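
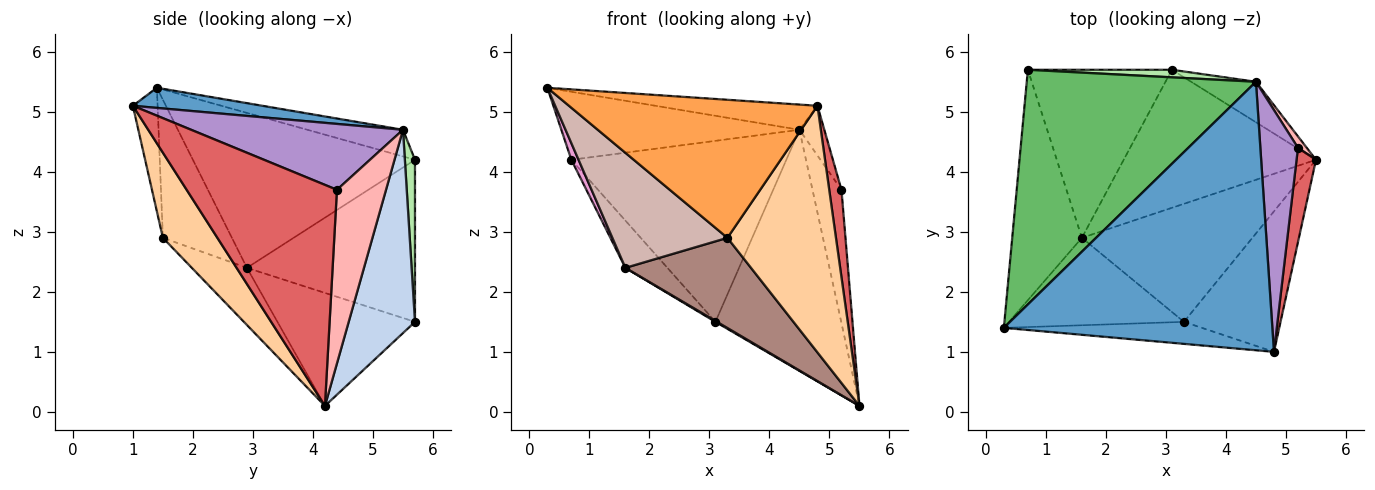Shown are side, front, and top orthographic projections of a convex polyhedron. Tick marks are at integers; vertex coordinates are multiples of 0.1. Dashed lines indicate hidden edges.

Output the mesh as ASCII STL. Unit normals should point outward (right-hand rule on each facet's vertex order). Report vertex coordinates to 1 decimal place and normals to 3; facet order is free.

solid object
 facet normal 0.074 0.093 0.993
  outer loop
   vertex 4.5 5.5 4.7
   vertex 0.3 1.4 5.4
   vertex 4.8 1.0 5.1
  endloop
 endfacet
 facet normal 0.461 0.875 -0.147
  outer loop
   vertex 4.5 5.5 4.7
   vertex 5.5 4.2 0.1
   vertex 3.1 5.7 1.5
  endloop
 endfacet
 facet normal -0.098 -0.983 -0.157
  outer loop
   vertex 3.3 1.5 2.9
   vertex 4.8 1.0 5.1
   vertex 0.3 1.4 5.4
  endloop
 endfacet
 facet normal 0.400 -0.796 -0.454
  outer loop
   vertex 3.3 1.5 2.9
   vertex 5.5 4.2 0.1
   vertex 4.8 1.0 5.1
  endloop
 endfacet
 facet normal -0.111 0.277 0.955
  outer loop
   vertex 0.7 5.7 4.2
   vertex 0.3 1.4 5.4
   vertex 4.5 5.5 4.7
  endloop
 endfacet
 facet normal 0.047 0.998 0.042
  outer loop
   vertex 0.7 5.7 4.2
   vertex 4.5 5.5 4.7
   vertex 3.1 5.7 1.5
  endloop
 endfacet
 facet normal 0.993 -0.081 0.087
  outer loop
   vertex 5.2 4.4 3.7
   vertex 4.8 1.0 5.1
   vertex 5.5 4.2 0.1
  endloop
 endfacet
 facet normal 0.860 0.508 0.043
  outer loop
   vertex 5.2 4.4 3.7
   vertex 5.5 4.2 0.1
   vertex 4.5 5.5 4.7
  endloop
 endfacet
 facet normal 0.864 0.101 0.493
  outer loop
   vertex 5.2 4.4 3.7
   vertex 4.5 5.5 4.7
   vertex 4.8 1.0 5.1
  endloop
 endfacet
 facet normal -0.507 -0.006 -0.862
  outer loop
   vertex 1.6 2.9 2.4
   vertex 3.1 5.7 1.5
   vertex 5.5 4.2 0.1
  endloop
 endfacet
 facet normal -0.257 -0.587 -0.768
  outer loop
   vertex 1.6 2.9 2.4
   vertex 5.5 4.2 0.1
   vertex 3.3 1.5 2.9
  endloop
 endfacet
 facet normal -0.431 -0.718 -0.546
  outer loop
   vertex 1.6 2.9 2.4
   vertex 3.3 1.5 2.9
   vertex 0.3 1.4 5.4
  endloop
 endfacet
 facet normal -0.912 -0.030 -0.410
  outer loop
   vertex 1.6 2.9 2.4
   vertex 0.3 1.4 5.4
   vertex 0.7 5.7 4.2
  endloop
 endfacet
 facet normal -0.735 0.184 -0.653
  outer loop
   vertex 1.6 2.9 2.4
   vertex 0.7 5.7 4.2
   vertex 3.1 5.7 1.5
  endloop
 endfacet
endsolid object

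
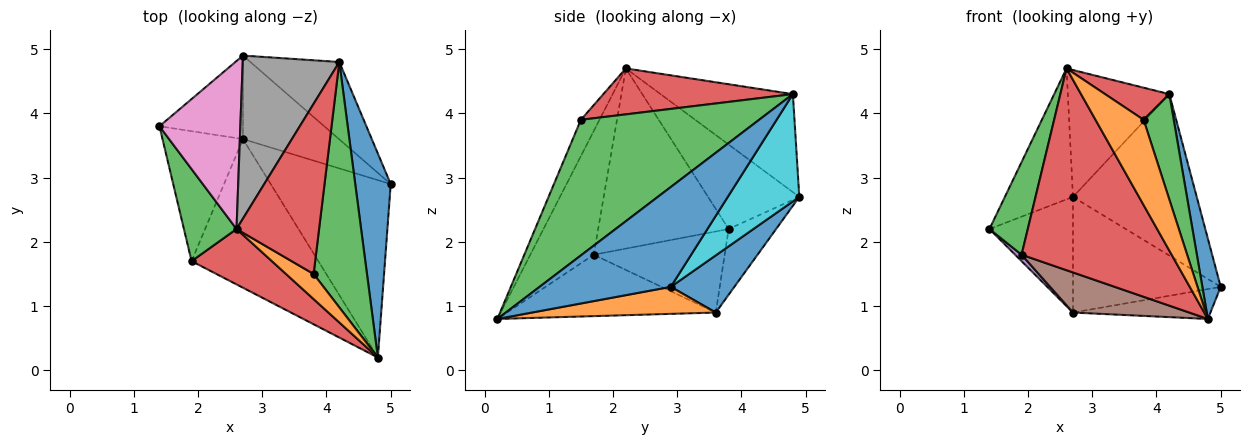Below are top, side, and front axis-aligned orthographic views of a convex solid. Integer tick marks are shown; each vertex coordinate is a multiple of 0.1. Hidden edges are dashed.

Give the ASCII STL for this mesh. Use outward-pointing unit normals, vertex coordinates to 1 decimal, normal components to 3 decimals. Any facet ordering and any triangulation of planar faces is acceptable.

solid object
 facet normal 0.934 -0.131 0.332
  outer loop
   vertex 4.2 4.8 4.3
   vertex 4.8 0.2 0.8
   vertex 5.0 2.9 1.3
  endloop
 endfacet
 facet normal 0.217 0.162 -0.963
  outer loop
   vertex 2.7 3.6 0.9
   vertex 5.0 2.9 1.3
   vertex 4.8 0.2 0.8
  endloop
 endfacet
 facet normal -0.924 -0.271 0.270
  outer loop
   vertex 1.9 1.7 1.8
   vertex 2.6 2.2 4.7
   vertex 1.4 3.8 2.2
  endloop
 endfacet
 facet normal -0.377 -0.893 0.245
  outer loop
   vertex 1.9 1.7 1.8
   vertex 4.8 0.2 0.8
   vertex 2.6 2.2 4.7
  endloop
 endfacet
 facet normal -0.709 -0.035 -0.704
  outer loop
   vertex 1.9 1.7 1.8
   vertex 1.4 3.8 2.2
   vertex 2.7 3.6 0.9
  endloop
 endfacet
 facet normal -0.424 -0.236 -0.875
  outer loop
   vertex 1.9 1.7 1.8
   vertex 2.7 3.6 0.9
   vertex 4.8 0.2 0.8
  endloop
 endfacet
 facet normal -0.636 0.475 0.609
  outer loop
   vertex 2.7 4.9 2.7
   vertex 1.4 3.8 2.2
   vertex 2.6 2.2 4.7
  endloop
 endfacet
 facet normal -0.625 0.479 0.616
  outer loop
   vertex 2.7 4.9 2.7
   vertex 2.6 2.2 4.7
   vertex 4.2 4.8 4.3
  endloop
 endfacet
 facet normal -0.418 0.736 -0.532
  outer loop
   vertex 2.7 4.9 2.7
   vertex 2.7 3.6 0.9
   vertex 1.4 3.8 2.2
  endloop
 endfacet
 facet normal 0.462 0.800 -0.383
  outer loop
   vertex 2.7 4.9 2.7
   vertex 4.2 4.8 4.3
   vertex 5.0 2.9 1.3
  endloop
 endfacet
 facet normal 0.329 0.766 -0.553
  outer loop
   vertex 2.7 4.9 2.7
   vertex 5.0 2.9 1.3
   vertex 2.7 3.6 0.9
  endloop
 endfacet
 facet normal -0.348 -0.899 0.265
  outer loop
   vertex 3.8 1.5 3.9
   vertex 2.6 2.2 4.7
   vertex 4.8 0.2 0.8
  endloop
 endfacet
 facet normal 0.919 -0.155 0.362
  outer loop
   vertex 3.8 1.5 3.9
   vertex 4.8 0.2 0.8
   vertex 4.2 4.8 4.3
  endloop
 endfacet
 facet normal 0.480 -0.163 0.862
  outer loop
   vertex 3.8 1.5 3.9
   vertex 4.2 4.8 4.3
   vertex 2.6 2.2 4.7
  endloop
 endfacet
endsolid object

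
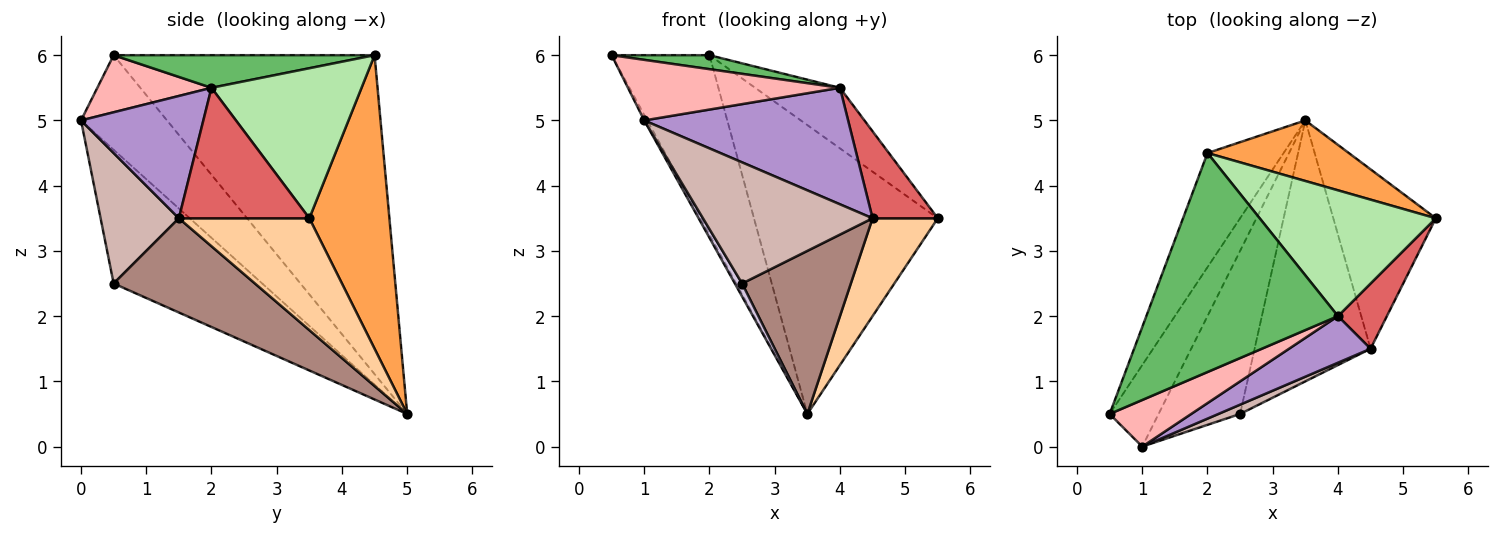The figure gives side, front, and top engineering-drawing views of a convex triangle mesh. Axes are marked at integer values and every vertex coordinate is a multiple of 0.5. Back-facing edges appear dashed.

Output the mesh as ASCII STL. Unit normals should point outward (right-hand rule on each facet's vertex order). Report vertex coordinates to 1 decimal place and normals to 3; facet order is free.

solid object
 facet normal -0.888 0.031 -0.459
  outer loop
   vertex 1.0 0.0 5.0
   vertex 0.5 0.5 6.0
   vertex 3.5 5.0 0.5
  endloop
 endfacet
 facet normal -0.914 0.343 -0.218
  outer loop
   vertex 2.0 4.5 6.0
   vertex 3.5 5.0 0.5
   vertex 0.5 0.5 6.0
  endloop
 endfacet
 facet normal 0.392 0.900 0.189
  outer loop
   vertex 2.0 4.5 6.0
   vertex 5.5 3.5 3.5
   vertex 3.5 5.0 0.5
  endloop
 endfacet
 facet normal 0.692 -0.346 -0.634
  outer loop
   vertex 4.5 1.5 3.5
   vertex 3.5 5.0 0.5
   vertex 5.5 3.5 3.5
  endloop
 endfacet
 facet normal 0.167 -0.063 0.984
  outer loop
   vertex 4.0 2.0 5.5
   vertex 2.0 4.5 6.0
   vertex 0.5 0.5 6.0
  endloop
 endfacet
 facet normal 0.609 0.344 0.715
  outer loop
   vertex 4.0 2.0 5.5
   vertex 5.5 3.5 3.5
   vertex 2.0 4.5 6.0
  endloop
 endfacet
 facet normal 0.848 -0.424 0.318
  outer loop
   vertex 4.0 2.0 5.5
   vertex 4.5 1.5 3.5
   vertex 5.5 3.5 3.5
  endloop
 endfacet
 facet normal 0.393 -0.729 0.561
  outer loop
   vertex 4.0 2.0 5.5
   vertex 0.5 0.5 6.0
   vertex 1.0 0.0 5.0
  endloop
 endfacet
 facet normal 0.487 -0.811 0.324
  outer loop
   vertex 4.0 2.0 5.5
   vertex 1.0 0.0 5.0
   vertex 4.5 1.5 3.5
  endloop
 endfacet
 facet normal -0.853 -0.042 -0.520
  outer loop
   vertex 2.5 0.5 2.5
   vertex 1.0 0.0 5.0
   vertex 3.5 5.0 0.5
  endloop
 endfacet
 facet normal 0.567 -0.436 -0.698
  outer loop
   vertex 2.5 0.5 2.5
   vertex 3.5 5.0 0.5
   vertex 4.5 1.5 3.5
  endloop
 endfacet
 facet normal 0.418 -0.906 0.070
  outer loop
   vertex 2.5 0.5 2.5
   vertex 4.5 1.5 3.5
   vertex 1.0 0.0 5.0
  endloop
 endfacet
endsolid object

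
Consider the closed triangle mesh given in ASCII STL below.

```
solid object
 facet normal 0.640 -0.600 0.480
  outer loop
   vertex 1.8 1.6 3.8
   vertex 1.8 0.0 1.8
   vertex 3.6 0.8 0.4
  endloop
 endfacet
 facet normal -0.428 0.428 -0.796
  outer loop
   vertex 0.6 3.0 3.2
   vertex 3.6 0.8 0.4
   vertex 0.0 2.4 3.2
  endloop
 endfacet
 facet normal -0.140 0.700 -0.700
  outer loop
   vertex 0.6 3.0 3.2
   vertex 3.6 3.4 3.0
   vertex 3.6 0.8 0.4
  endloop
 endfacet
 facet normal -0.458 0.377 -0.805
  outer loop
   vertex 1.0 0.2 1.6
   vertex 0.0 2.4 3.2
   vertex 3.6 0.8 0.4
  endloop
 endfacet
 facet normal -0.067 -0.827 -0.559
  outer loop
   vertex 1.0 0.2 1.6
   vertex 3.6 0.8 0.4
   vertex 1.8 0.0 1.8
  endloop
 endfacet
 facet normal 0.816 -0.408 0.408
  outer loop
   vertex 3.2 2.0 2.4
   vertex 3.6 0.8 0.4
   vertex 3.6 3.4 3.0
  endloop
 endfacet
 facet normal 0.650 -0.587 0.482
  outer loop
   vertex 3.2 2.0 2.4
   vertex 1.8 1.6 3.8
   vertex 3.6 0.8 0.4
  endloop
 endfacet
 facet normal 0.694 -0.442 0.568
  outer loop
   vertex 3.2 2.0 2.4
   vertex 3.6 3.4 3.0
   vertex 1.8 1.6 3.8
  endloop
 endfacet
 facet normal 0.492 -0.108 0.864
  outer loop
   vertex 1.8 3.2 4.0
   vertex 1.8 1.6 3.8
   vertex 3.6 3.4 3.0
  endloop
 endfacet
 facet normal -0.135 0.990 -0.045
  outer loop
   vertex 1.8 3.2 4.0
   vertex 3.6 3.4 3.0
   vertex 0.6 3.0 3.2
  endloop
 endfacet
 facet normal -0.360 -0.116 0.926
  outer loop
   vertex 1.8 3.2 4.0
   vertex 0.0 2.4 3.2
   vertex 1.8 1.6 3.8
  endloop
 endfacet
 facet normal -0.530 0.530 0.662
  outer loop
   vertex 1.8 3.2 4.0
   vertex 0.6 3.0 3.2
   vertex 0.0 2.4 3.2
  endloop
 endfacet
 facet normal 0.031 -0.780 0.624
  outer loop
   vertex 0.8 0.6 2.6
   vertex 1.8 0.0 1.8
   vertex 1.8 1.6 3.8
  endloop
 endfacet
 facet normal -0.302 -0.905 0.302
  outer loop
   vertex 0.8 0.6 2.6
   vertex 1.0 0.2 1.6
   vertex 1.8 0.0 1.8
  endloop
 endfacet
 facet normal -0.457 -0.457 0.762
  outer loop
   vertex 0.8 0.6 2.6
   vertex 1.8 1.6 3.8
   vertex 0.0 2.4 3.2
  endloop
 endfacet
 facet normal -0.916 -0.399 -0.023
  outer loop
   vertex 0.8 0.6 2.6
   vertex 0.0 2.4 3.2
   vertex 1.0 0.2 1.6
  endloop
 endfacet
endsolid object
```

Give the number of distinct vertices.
10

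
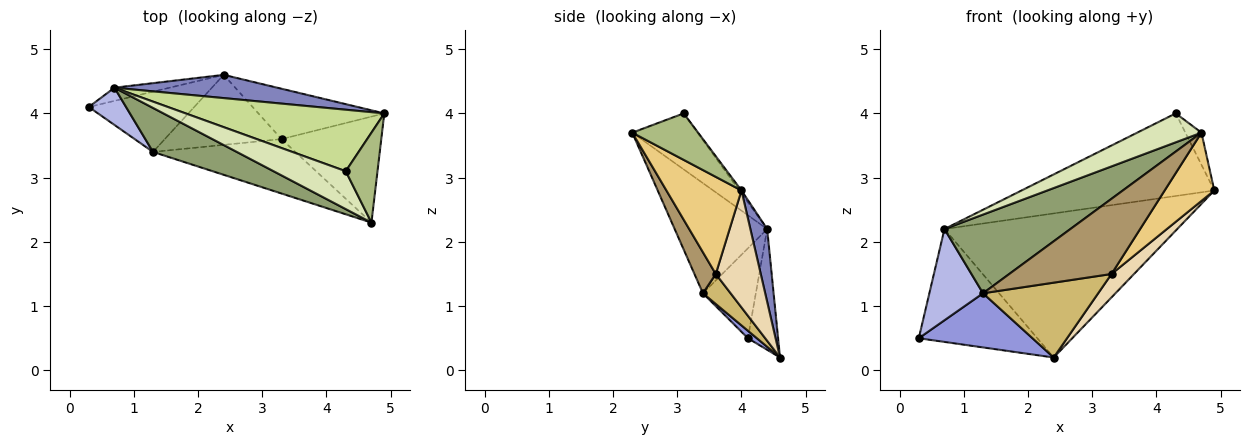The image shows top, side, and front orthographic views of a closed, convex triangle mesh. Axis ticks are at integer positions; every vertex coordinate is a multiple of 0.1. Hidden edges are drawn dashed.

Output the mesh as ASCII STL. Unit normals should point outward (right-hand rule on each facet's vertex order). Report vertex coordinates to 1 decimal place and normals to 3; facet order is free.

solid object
 facet normal -0.245 0.963 -0.112
  outer loop
   vertex 0.7 4.4 2.2
   vertex 2.4 4.6 0.2
   vertex 0.3 4.1 0.5
  endloop
 endfacet
 facet normal 0.071 0.985 0.159
  outer loop
   vertex 0.7 4.4 2.2
   vertex 4.9 4.0 2.8
   vertex 2.4 4.6 0.2
  endloop
 endfacet
 facet normal 0.053 -0.667 -0.743
  outer loop
   vertex 1.3 3.4 1.2
   vertex 0.3 4.1 0.5
   vertex 2.4 4.6 0.2
  endloop
 endfacet
 facet normal -0.674 -0.684 0.279
  outer loop
   vertex 1.3 3.4 1.2
   vertex 0.7 4.4 2.2
   vertex 0.3 4.1 0.5
  endloop
 endfacet
 facet normal -0.540 -0.735 0.411
  outer loop
   vertex 1.3 3.4 1.2
   vertex 4.7 2.3 3.7
   vertex 0.7 4.4 2.2
  endloop
 endfacet
 facet normal 0.810 0.197 0.553
  outer loop
   vertex 4.3 3.1 4.0
   vertex 4.7 2.3 3.7
   vertex 4.9 4.0 2.8
  endloop
 endfacet
 facet normal -0.009 0.802 0.597
  outer loop
   vertex 4.3 3.1 4.0
   vertex 4.9 4.0 2.8
   vertex 0.7 4.4 2.2
  endloop
 endfacet
 facet normal -0.525 -0.516 0.677
  outer loop
   vertex 4.3 3.1 4.0
   vertex 0.7 4.4 2.2
   vertex 4.7 2.3 3.7
  endloop
 endfacet
 facet normal 0.167 -0.799 -0.578
  outer loop
   vertex 3.3 3.6 1.5
   vertex 4.7 2.3 3.7
   vertex 1.3 3.4 1.2
  endloop
 endfacet
 facet normal 0.173 -0.719 -0.673
  outer loop
   vertex 3.3 3.6 1.5
   vertex 1.3 3.4 1.2
   vertex 2.4 4.6 0.2
  endloop
 endfacet
 facet normal 0.633 -0.419 -0.651
  outer loop
   vertex 3.3 3.6 1.5
   vertex 4.9 4.0 2.8
   vertex 4.7 2.3 3.7
  endloop
 endfacet
 facet normal 0.644 -0.322 -0.694
  outer loop
   vertex 3.3 3.6 1.5
   vertex 2.4 4.6 0.2
   vertex 4.9 4.0 2.8
  endloop
 endfacet
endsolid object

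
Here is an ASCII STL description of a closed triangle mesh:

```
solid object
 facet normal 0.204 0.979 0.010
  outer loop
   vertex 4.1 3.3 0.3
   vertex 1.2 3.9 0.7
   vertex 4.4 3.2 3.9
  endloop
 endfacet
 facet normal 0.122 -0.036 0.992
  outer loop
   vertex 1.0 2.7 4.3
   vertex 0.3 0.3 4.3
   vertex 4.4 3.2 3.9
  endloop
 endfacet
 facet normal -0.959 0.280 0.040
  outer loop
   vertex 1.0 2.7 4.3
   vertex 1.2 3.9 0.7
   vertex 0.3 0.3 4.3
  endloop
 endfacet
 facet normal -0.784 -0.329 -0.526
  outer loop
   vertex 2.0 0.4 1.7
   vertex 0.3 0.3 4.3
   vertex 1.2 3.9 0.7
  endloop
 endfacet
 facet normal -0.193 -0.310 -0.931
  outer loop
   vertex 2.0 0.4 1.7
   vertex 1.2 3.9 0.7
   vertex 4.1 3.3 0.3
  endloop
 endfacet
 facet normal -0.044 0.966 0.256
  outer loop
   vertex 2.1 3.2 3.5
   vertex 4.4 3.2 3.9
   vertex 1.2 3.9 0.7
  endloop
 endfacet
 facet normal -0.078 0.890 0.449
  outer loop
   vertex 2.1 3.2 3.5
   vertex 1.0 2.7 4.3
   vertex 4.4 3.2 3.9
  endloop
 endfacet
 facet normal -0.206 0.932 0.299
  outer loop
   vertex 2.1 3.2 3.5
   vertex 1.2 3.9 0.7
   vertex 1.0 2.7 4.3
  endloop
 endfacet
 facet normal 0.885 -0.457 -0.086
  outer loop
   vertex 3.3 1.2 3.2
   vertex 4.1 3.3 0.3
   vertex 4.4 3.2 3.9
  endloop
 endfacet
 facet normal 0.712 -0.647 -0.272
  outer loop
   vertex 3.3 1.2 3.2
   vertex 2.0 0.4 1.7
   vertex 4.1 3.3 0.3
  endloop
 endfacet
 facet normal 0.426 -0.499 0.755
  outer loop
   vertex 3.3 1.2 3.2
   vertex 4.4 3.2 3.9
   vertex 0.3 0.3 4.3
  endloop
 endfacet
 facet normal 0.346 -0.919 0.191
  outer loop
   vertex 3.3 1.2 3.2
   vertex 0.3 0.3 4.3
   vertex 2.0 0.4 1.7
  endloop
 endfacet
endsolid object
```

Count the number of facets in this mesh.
12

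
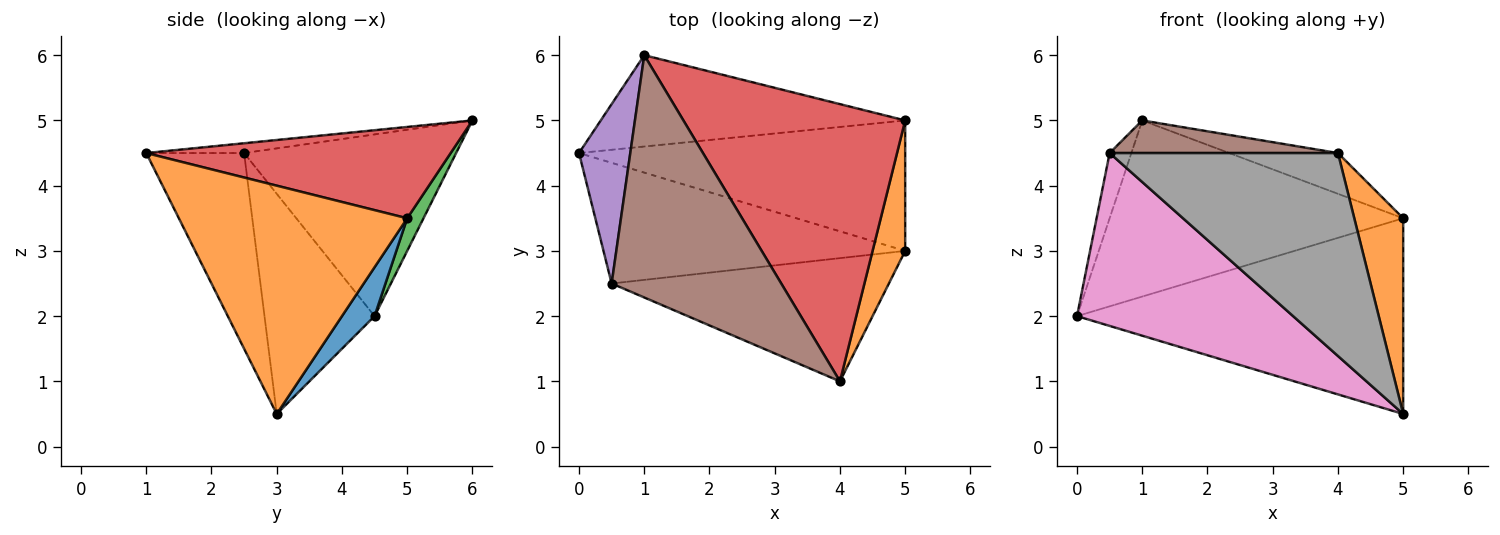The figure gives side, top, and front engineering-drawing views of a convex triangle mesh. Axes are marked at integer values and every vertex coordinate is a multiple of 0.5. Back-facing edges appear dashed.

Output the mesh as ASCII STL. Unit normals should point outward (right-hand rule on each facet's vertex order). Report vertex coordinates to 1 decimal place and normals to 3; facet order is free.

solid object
 facet normal 0.083 0.829 -0.553
  outer loop
   vertex 5.0 3.0 0.5
   vertex 0.0 4.5 2.0
   vertex 5.0 5.0 3.5
  endloop
 endfacet
 facet normal 0.968 -0.208 0.138
  outer loop
   vertex 5.0 3.0 0.5
   vertex 5.0 5.0 3.5
   vertex 4.0 1.0 4.5
  endloop
 endfacet
 facet normal 0.049 0.887 -0.460
  outer loop
   vertex 1.0 6.0 5.0
   vertex 5.0 5.0 3.5
   vertex 0.0 4.5 2.0
  endloop
 endfacet
 facet normal 0.377 0.135 0.916
  outer loop
   vertex 1.0 6.0 5.0
   vertex 4.0 1.0 4.5
   vertex 5.0 5.0 3.5
  endloop
 endfacet
 facet normal -0.958 0.098 0.270
  outer loop
   vertex 0.5 2.5 4.5
   vertex 1.0 6.0 5.0
   vertex 0.0 4.5 2.0
  endloop
 endfacet
 facet normal -0.057 -0.133 0.989
  outer loop
   vertex 0.5 2.5 4.5
   vertex 4.0 1.0 4.5
   vertex 1.0 6.0 5.0
  endloop
 endfacet
 facet normal -0.385 -0.757 -0.528
  outer loop
   vertex 0.5 2.5 4.5
   vertex 0.0 4.5 2.0
   vertex 5.0 3.0 0.5
  endloop
 endfacet
 facet normal -0.344 -0.803 -0.487
  outer loop
   vertex 0.5 2.5 4.5
   vertex 5.0 3.0 0.5
   vertex 4.0 1.0 4.5
  endloop
 endfacet
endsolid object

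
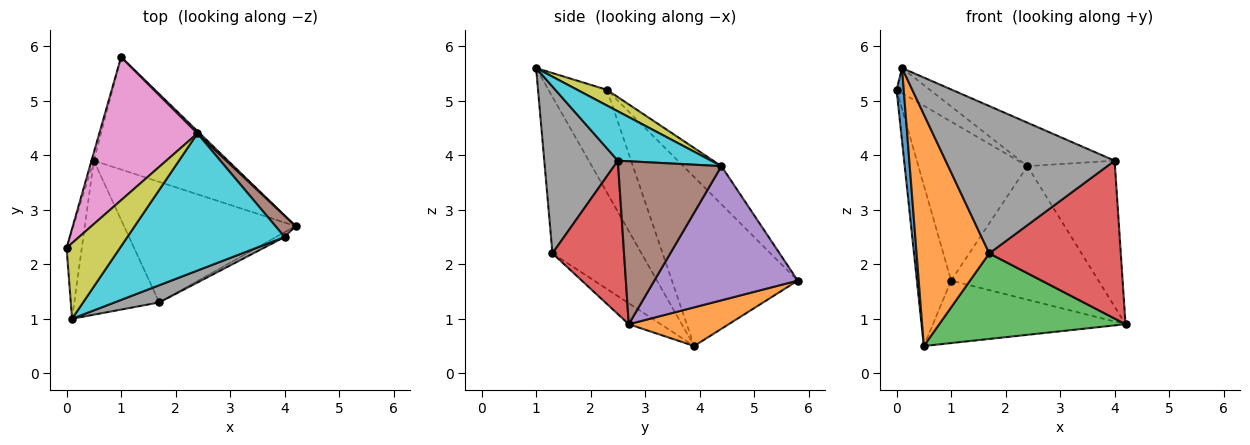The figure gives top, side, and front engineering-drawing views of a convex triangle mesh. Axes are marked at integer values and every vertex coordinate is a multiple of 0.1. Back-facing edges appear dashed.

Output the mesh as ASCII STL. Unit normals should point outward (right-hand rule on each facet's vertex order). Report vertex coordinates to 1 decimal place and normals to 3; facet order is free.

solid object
 facet normal -0.965 0.262 -0.013
  outer loop
   vertex 0.5 3.9 0.5
   vertex 0.0 2.3 5.2
   vertex 1.0 5.8 1.7
  endloop
 endfacet
 facet normal 0.244 0.471 -0.848
  outer loop
   vertex 0.5 3.9 0.5
   vertex 1.0 5.8 1.7
   vertex 4.2 2.7 0.9
  endloop
 endfacet
 facet normal -0.099 -0.576 -0.811
  outer loop
   vertex 1.7 1.3 2.2
   vertex 0.5 3.9 0.5
   vertex 4.2 2.7 0.9
  endloop
 endfacet
 facet normal 0.478 -0.878 -0.027
  outer loop
   vertex 1.7 1.3 2.2
   vertex 4.2 2.7 0.9
   vertex 4.0 2.5 3.9
  endloop
 endfacet
 facet normal 0.697 0.717 0.013
  outer loop
   vertex 2.4 4.4 3.8
   vertex 4.2 2.7 0.9
   vertex 1.0 5.8 1.7
  endloop
 endfacet
 facet normal 0.759 0.644 0.094
  outer loop
   vertex 2.4 4.4 3.8
   vertex 4.0 2.5 3.9
   vertex 4.2 2.7 0.9
  endloop
 endfacet
 facet normal -0.252 0.719 0.647
  outer loop
   vertex 2.4 4.4 3.8
   vertex 1.0 5.8 1.7
   vertex 0.0 2.3 5.2
  endloop
 endfacet
 facet normal 0.397 -0.912 0.106
  outer loop
   vertex 0.1 1.0 5.6
   vertex 1.7 1.3 2.2
   vertex 4.0 2.5 3.9
  endloop
 endfacet
 facet normal 0.269 0.302 0.915
  outer loop
   vertex 0.1 1.0 5.6
   vertex 2.4 4.4 3.8
   vertex 0.0 2.3 5.2
  endloop
 endfacet
 facet normal 0.287 0.290 0.913
  outer loop
   vertex 0.1 1.0 5.6
   vertex 4.0 2.5 3.9
   vertex 2.4 4.4 3.8
  endloop
 endfacet
 facet normal -0.982 -0.120 -0.145
  outer loop
   vertex 0.1 1.0 5.6
   vertex 0.0 2.3 5.2
   vertex 0.5 3.9 0.5
  endloop
 endfacet
 facet normal -0.714 -0.583 -0.388
  outer loop
   vertex 0.1 1.0 5.6
   vertex 0.5 3.9 0.5
   vertex 1.7 1.3 2.2
  endloop
 endfacet
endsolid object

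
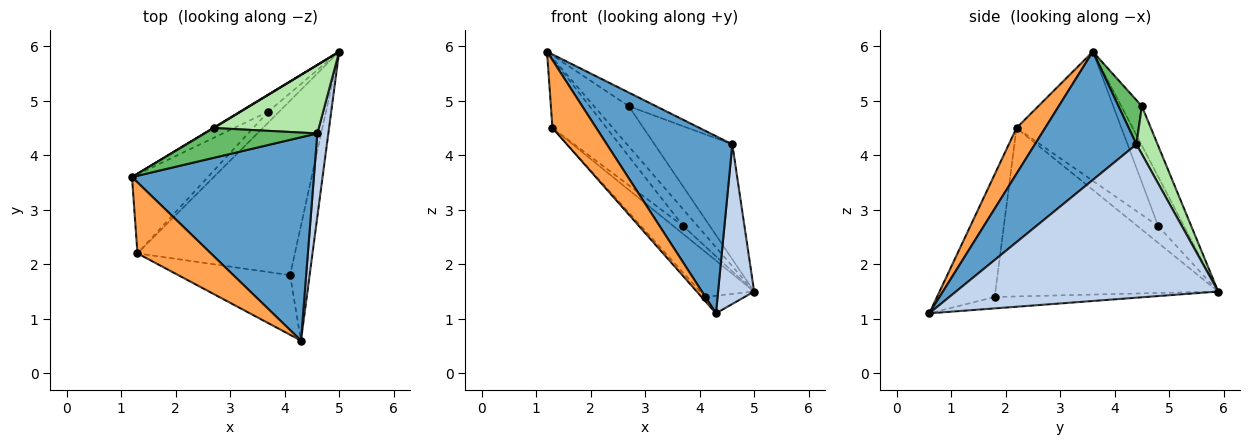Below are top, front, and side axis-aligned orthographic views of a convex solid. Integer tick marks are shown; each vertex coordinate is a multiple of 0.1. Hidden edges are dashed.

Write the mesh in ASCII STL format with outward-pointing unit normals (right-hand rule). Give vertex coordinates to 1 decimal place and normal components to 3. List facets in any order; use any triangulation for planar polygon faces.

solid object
 facet normal 0.469 -0.580 0.666
  outer loop
   vertex 4.6 4.4 4.2
   vertex 1.2 3.6 5.9
   vertex 4.3 0.6 1.1
  endloop
 endfacet
 facet normal 0.988 -0.136 0.071
  outer loop
   vertex 4.6 4.4 4.2
   vertex 4.3 0.6 1.1
   vertex 5.0 5.9 1.5
  endloop
 endfacet
 facet normal 0.411 -0.630 0.659
  outer loop
   vertex 1.3 2.2 4.5
   vertex 4.3 0.6 1.1
   vertex 1.2 3.6 5.9
  endloop
 endfacet
 facet normal -0.510 0.860 0.009
  outer loop
   vertex 2.7 4.5 4.9
   vertex 5.0 5.9 1.5
   vertex 1.2 3.6 5.9
  endloop
 endfacet
 facet normal 0.336 0.391 0.857
  outer loop
   vertex 2.7 4.5 4.9
   vertex 1.2 3.6 5.9
   vertex 4.6 4.4 4.2
  endloop
 endfacet
 facet normal 0.228 0.836 0.498
  outer loop
   vertex 2.7 4.5 4.9
   vertex 4.6 4.4 4.2
   vertex 5.0 5.9 1.5
  endloop
 endfacet
 facet normal -0.781 0.436 -0.447
  outer loop
   vertex 3.7 4.8 2.7
   vertex 1.2 3.6 5.9
   vertex 5.0 5.9 1.5
  endloop
 endfacet
 facet normal -0.788 0.407 -0.463
  outer loop
   vertex 3.7 4.8 2.7
   vertex 1.3 2.2 4.5
   vertex 1.2 3.6 5.9
  endloop
 endfacet
 facet normal -0.780 0.369 -0.506
  outer loop
   vertex 3.7 4.8 2.7
   vertex 5.0 5.9 1.5
   vertex 1.3 2.2 4.5
  endloop
 endfacet
 facet normal -0.500 0.131 -0.856
  outer loop
   vertex 4.1 1.8 1.4
   vertex 5.0 5.9 1.5
   vertex 4.3 0.6 1.1
  endloop
 endfacet
 facet normal -0.719 0.174 -0.672
  outer loop
   vertex 4.1 1.8 1.4
   vertex 1.3 2.2 4.5
   vertex 5.0 5.9 1.5
  endloop
 endfacet
 facet normal -0.738 0.045 -0.673
  outer loop
   vertex 4.1 1.8 1.4
   vertex 4.3 0.6 1.1
   vertex 1.3 2.2 4.5
  endloop
 endfacet
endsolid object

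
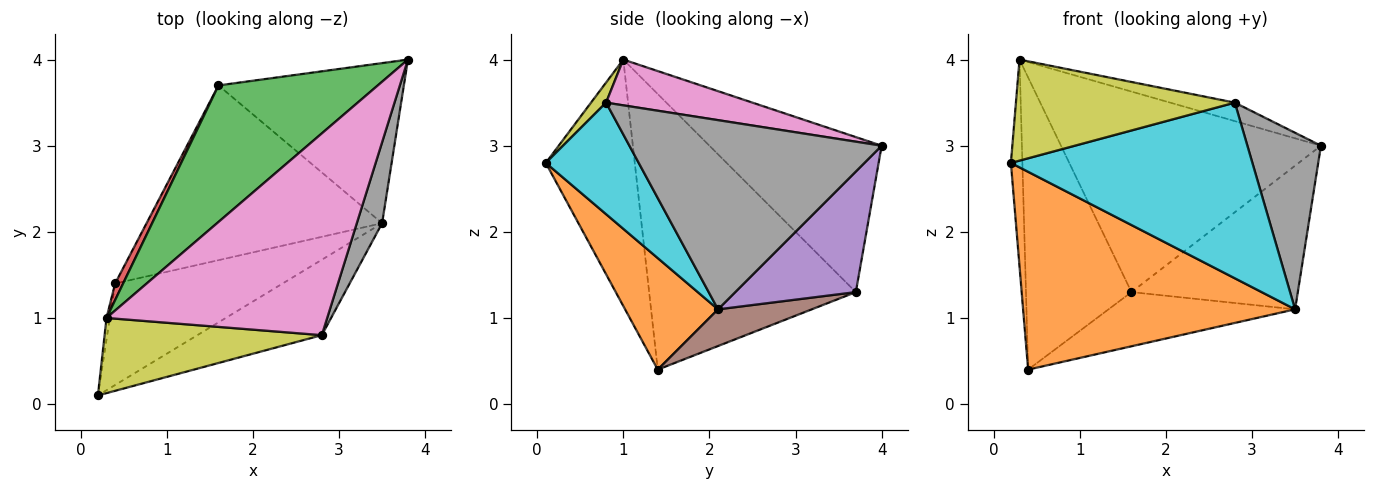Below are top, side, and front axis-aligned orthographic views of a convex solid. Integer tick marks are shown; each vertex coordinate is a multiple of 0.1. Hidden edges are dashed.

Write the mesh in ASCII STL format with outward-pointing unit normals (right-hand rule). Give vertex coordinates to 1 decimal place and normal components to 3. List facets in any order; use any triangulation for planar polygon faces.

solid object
 facet normal -0.992 0.128 -0.013
  outer loop
   vertex 0.3 1.0 4.0
   vertex 0.4 1.4 0.4
   vertex 0.2 0.1 2.8
  endloop
 endfacet
 facet normal 0.291 -0.851 -0.437
  outer loop
   vertex 3.5 2.1 1.1
   vertex 0.2 0.1 2.8
   vertex 0.4 1.4 0.4
  endloop
 endfacet
 facet normal -0.480 0.725 0.494
  outer loop
   vertex 1.6 3.7 1.3
   vertex 0.3 1.0 4.0
   vertex 3.8 4.0 3.0
  endloop
 endfacet
 facet normal -0.890 0.454 0.026
  outer loop
   vertex 1.6 3.7 1.3
   vertex 0.4 1.4 0.4
   vertex 0.3 1.0 4.0
  endloop
 endfacet
 facet normal 0.436 0.601 -0.670
  outer loop
   vertex 1.6 3.7 1.3
   vertex 3.8 4.0 3.0
   vertex 3.5 2.1 1.1
  endloop
 endfacet
 facet normal 0.147 0.293 -0.945
  outer loop
   vertex 1.6 3.7 1.3
   vertex 3.5 2.1 1.1
   vertex 0.4 1.4 0.4
  endloop
 endfacet
 facet normal 0.202 0.089 0.975
  outer loop
   vertex 2.8 0.8 3.5
   vertex 3.8 4.0 3.0
   vertex 0.3 1.0 4.0
  endloop
 endfacet
 facet normal 0.952 -0.278 0.127
  outer loop
   vertex 2.8 0.8 3.5
   vertex 3.5 2.1 1.1
   vertex 3.8 4.0 3.0
  endloop
 endfacet
 facet normal 0.055 -0.801 0.596
  outer loop
   vertex 2.8 0.8 3.5
   vertex 0.3 1.0 4.0
   vertex 0.2 0.1 2.8
  endloop
 endfacet
 facet normal 0.333 -0.866 -0.372
  outer loop
   vertex 2.8 0.8 3.5
   vertex 0.2 0.1 2.8
   vertex 3.5 2.1 1.1
  endloop
 endfacet
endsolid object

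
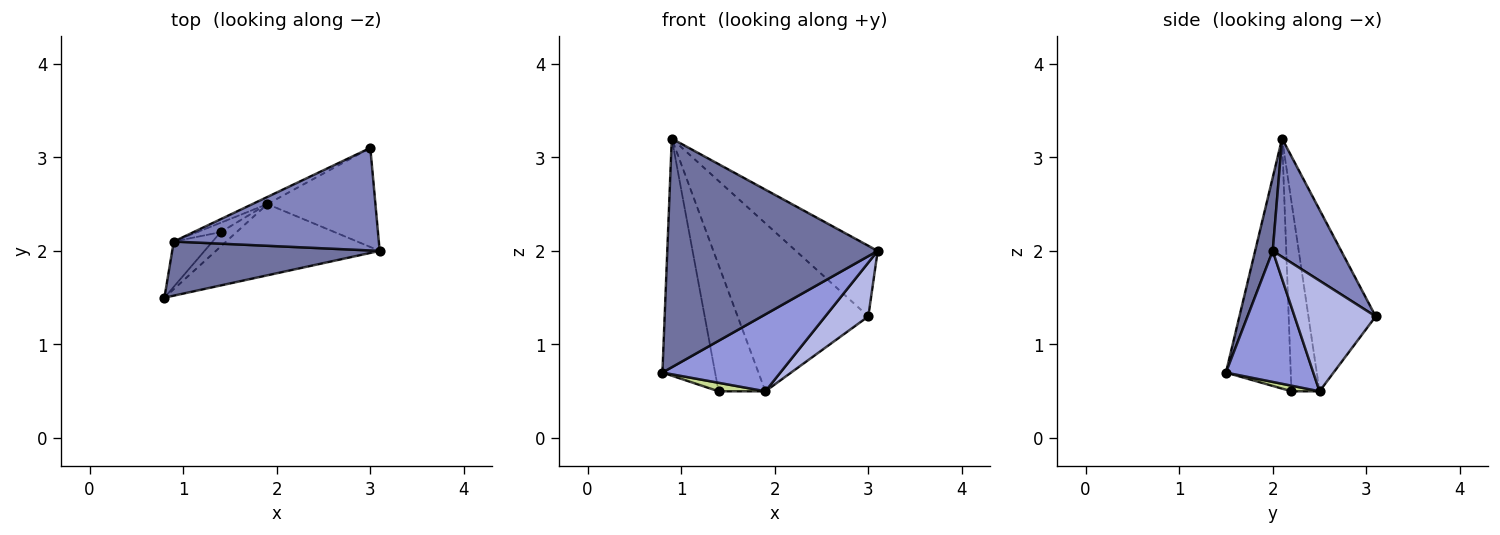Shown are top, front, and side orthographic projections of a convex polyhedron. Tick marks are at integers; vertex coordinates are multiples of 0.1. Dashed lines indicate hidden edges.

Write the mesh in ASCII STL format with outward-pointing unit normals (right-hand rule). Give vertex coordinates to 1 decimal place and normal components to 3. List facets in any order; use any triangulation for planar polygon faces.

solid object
 facet normal 0.081 -0.970 0.230
  outer loop
   vertex 0.9 2.1 3.2
   vertex 0.8 1.5 0.7
   vertex 3.1 2.0 2.0
  endloop
 endfacet
 facet normal 0.429 0.512 0.744
  outer loop
   vertex 0.9 2.1 3.2
   vertex 3.1 2.0 2.0
   vertex 3.0 3.1 1.3
  endloop
 endfacet
 facet normal 0.478 -0.645 -0.597
  outer loop
   vertex 1.9 2.5 0.5
   vertex 3.1 2.0 2.0
   vertex 0.8 1.5 0.7
  endloop
 endfacet
 facet normal 0.669 -0.355 -0.653
  outer loop
   vertex 1.9 2.5 0.5
   vertex 3.0 3.1 1.3
   vertex 3.1 2.0 2.0
  endloop
 endfacet
 facet normal -0.457 0.889 -0.038
  outer loop
   vertex 1.9 2.5 0.5
   vertex 0.9 2.1 3.2
   vertex 3.0 3.1 1.3
  endloop
 endfacet
 facet normal -0.770 0.626 -0.119
  outer loop
   vertex 1.4 2.2 0.5
   vertex 0.8 1.5 0.7
   vertex 0.9 2.1 3.2
  endloop
 endfacet
 facet normal 0.291 -0.485 -0.825
  outer loop
   vertex 1.4 2.2 0.5
   vertex 1.9 2.5 0.5
   vertex 0.8 1.5 0.7
  endloop
 endfacet
 facet normal -0.513 0.856 -0.063
  outer loop
   vertex 1.4 2.2 0.5
   vertex 0.9 2.1 3.2
   vertex 1.9 2.5 0.5
  endloop
 endfacet
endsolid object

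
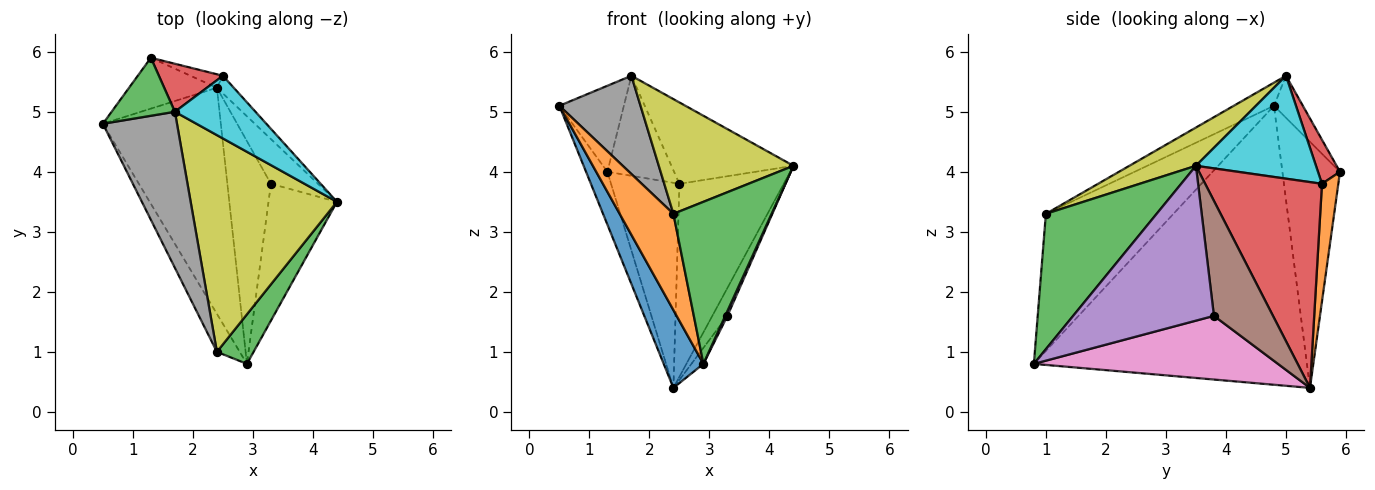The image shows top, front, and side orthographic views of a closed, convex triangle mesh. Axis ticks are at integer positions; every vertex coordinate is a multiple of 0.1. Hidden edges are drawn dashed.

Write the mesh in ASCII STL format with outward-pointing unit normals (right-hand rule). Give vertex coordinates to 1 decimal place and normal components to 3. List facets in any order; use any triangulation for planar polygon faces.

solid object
 facet normal -0.913 -0.133 -0.386
  outer loop
   vertex 2.4 5.4 0.4
   vertex 2.9 0.8 0.8
   vertex 0.5 4.8 5.1
  endloop
 endfacet
 facet normal -0.911 -0.384 -0.151
  outer loop
   vertex 2.4 1.0 3.3
   vertex 0.5 4.8 5.1
   vertex 2.9 0.8 0.8
  endloop
 endfacet
 facet normal 0.733 -0.650 0.199
  outer loop
   vertex 2.4 1.0 3.3
   vertex 2.9 0.8 0.8
   vertex 4.4 3.5 4.1
  endloop
 endfacet
 facet normal 0.744 0.665 -0.061
  outer loop
   vertex 2.5 5.6 3.8
   vertex 4.4 3.5 4.1
   vertex 2.4 5.4 0.4
  endloop
 endfacet
 facet normal 0.915 -0.014 -0.404
  outer loop
   vertex 3.3 3.8 1.6
   vertex 4.4 3.5 4.1
   vertex 2.9 0.8 0.8
  endloop
 endfacet
 facet normal 0.901 0.230 -0.369
  outer loop
   vertex 3.3 3.8 1.6
   vertex 2.4 5.4 0.4
   vertex 4.4 3.5 4.1
  endloop
 endfacet
 facet normal 0.825 0.041 -0.564
  outer loop
   vertex 3.3 3.8 1.6
   vertex 2.9 0.8 0.8
   vertex 2.4 5.4 0.4
  endloop
 endfacet
 facet normal -0.255 -0.515 0.818
  outer loop
   vertex 1.7 5.0 5.6
   vertex 0.5 4.8 5.1
   vertex 2.4 1.0 3.3
  endloop
 endfacet
 facet normal 0.225 -0.456 0.861
  outer loop
   vertex 1.7 5.0 5.6
   vertex 2.4 1.0 3.3
   vertex 4.4 3.5 4.1
  endloop
 endfacet
 facet normal 0.615 0.625 0.481
  outer loop
   vertex 1.7 5.0 5.6
   vertex 4.4 3.5 4.1
   vertex 2.5 5.6 3.8
  endloop
 endfacet
 facet normal -0.889 0.329 -0.317
  outer loop
   vertex 1.3 5.9 4.0
   vertex 2.4 5.4 0.4
   vertex 0.5 4.8 5.1
  endloop
 endfacet
 facet normal 0.232 0.971 -0.064
  outer loop
   vertex 1.3 5.9 4.0
   vertex 2.5 5.6 3.8
   vertex 2.4 5.4 0.4
  endloop
 endfacet
 facet normal -0.348 0.777 0.524
  outer loop
   vertex 1.3 5.9 4.0
   vertex 0.5 4.8 5.1
   vertex 1.7 5.0 5.6
  endloop
 endfacet
 facet normal 0.285 0.864 0.415
  outer loop
   vertex 1.3 5.9 4.0
   vertex 1.7 5.0 5.6
   vertex 2.5 5.6 3.8
  endloop
 endfacet
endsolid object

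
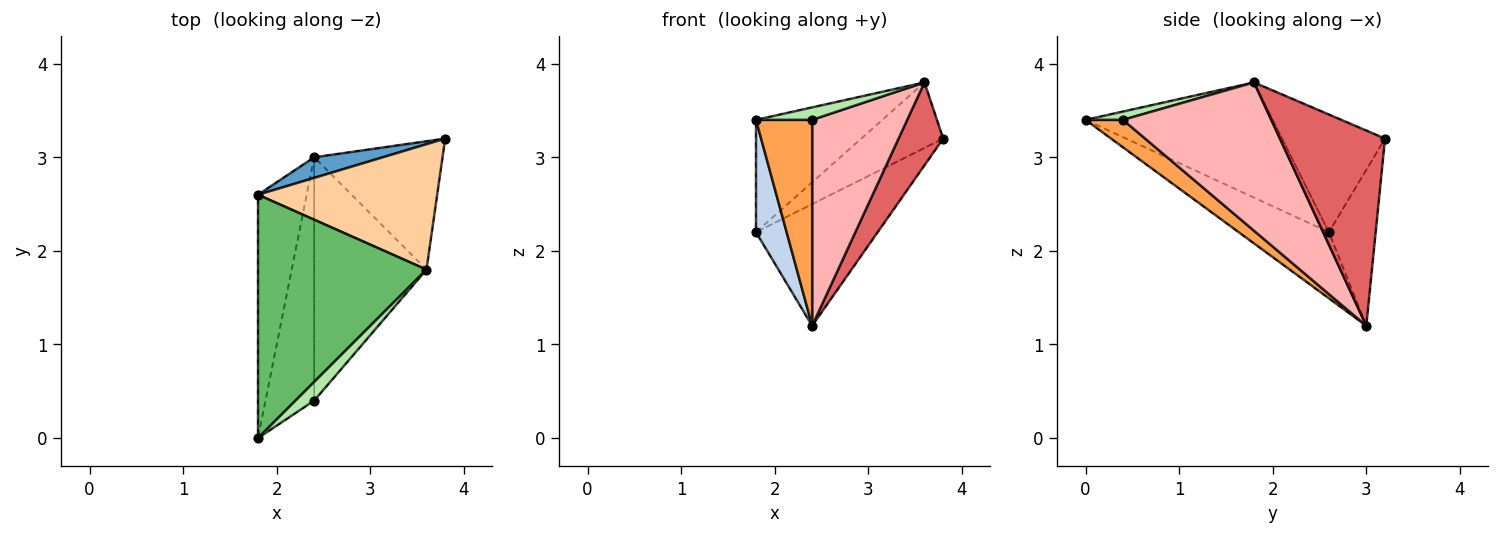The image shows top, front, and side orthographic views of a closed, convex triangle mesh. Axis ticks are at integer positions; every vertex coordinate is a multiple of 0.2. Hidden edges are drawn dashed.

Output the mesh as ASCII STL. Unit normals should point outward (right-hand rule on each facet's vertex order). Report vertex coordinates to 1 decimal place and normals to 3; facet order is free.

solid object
 facet normal -0.355 0.922 0.156
  outer loop
   vertex 2.4 3.0 1.2
   vertex 1.8 2.6 2.2
   vertex 3.8 3.2 3.2
  endloop
 endfacet
 facet normal -0.777 -0.264 -0.572
  outer loop
   vertex 2.4 3.0 1.2
   vertex 1.8 0.0 3.4
   vertex 1.8 2.6 2.2
  endloop
 endfacet
 facet normal 0.396 -0.593 -0.701
  outer loop
   vertex 2.4 0.4 3.4
   vertex 1.8 0.0 3.4
   vertex 2.4 3.0 1.2
  endloop
 endfacet
 facet normal -0.503 0.400 0.766
  outer loop
   vertex 3.6 1.8 3.8
   vertex 3.8 3.2 3.2
   vertex 1.8 2.6 2.2
  endloop
 endfacet
 facet normal -0.527 0.356 0.771
  outer loop
   vertex 3.6 1.8 3.8
   vertex 1.8 2.6 2.2
   vertex 1.8 0.0 3.4
  endloop
 endfacet
 facet normal 0.347 -0.520 0.780
  outer loop
   vertex 3.6 1.8 3.8
   vertex 1.8 0.0 3.4
   vertex 2.4 0.4 3.4
  endloop
 endfacet
 facet normal 0.787 -0.334 -0.518
  outer loop
   vertex 3.6 1.8 3.8
   vertex 2.4 3.0 1.2
   vertex 3.8 3.2 3.2
  endloop
 endfacet
 facet normal 0.710 -0.455 -0.538
  outer loop
   vertex 3.6 1.8 3.8
   vertex 2.4 0.4 3.4
   vertex 2.4 3.0 1.2
  endloop
 endfacet
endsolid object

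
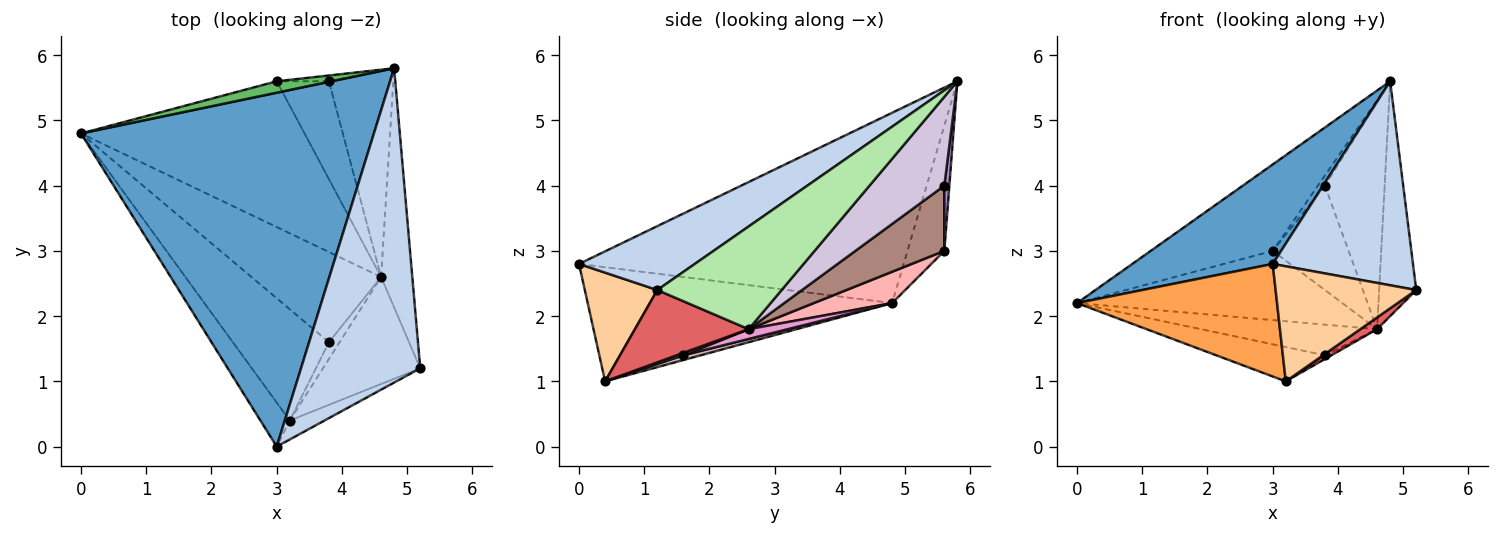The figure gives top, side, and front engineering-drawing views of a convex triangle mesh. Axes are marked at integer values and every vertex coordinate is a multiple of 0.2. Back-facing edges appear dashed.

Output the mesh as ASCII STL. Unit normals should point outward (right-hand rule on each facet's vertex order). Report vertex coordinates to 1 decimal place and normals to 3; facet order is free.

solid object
 facet normal -0.530 -0.229 0.816
  outer loop
   vertex 3.0 0.0 2.8
   vertex 4.8 5.8 5.6
   vertex 0.0 4.8 2.2
  endloop
 endfacet
 facet normal 0.410 -0.497 0.765
  outer loop
   vertex 3.0 0.0 2.8
   vertex 5.2 1.2 2.4
   vertex 4.8 5.8 5.6
  endloop
 endfacet
 facet normal -0.817 -0.537 -0.210
  outer loop
   vertex 3.2 0.4 1.0
   vertex 3.0 0.0 2.8
   vertex 0.0 4.8 2.2
  endloop
 endfacet
 facet normal 0.453 -0.879 -0.145
  outer loop
   vertex 3.2 0.4 1.0
   vertex 5.2 1.2 2.4
   vertex 3.0 0.0 2.8
  endloop
 endfacet
 facet normal -0.287 0.950 0.125
  outer loop
   vertex 3.0 5.6 3.0
   vertex 0.0 4.8 2.2
   vertex 4.8 5.8 5.6
  endloop
 endfacet
 facet normal 0.920 0.274 -0.280
  outer loop
   vertex 4.6 2.6 1.8
   vertex 4.8 5.8 5.6
   vertex 5.2 1.2 2.4
  endloop
 endfacet
 facet normal 0.595 -0.088 -0.799
  outer loop
   vertex 4.6 2.6 1.8
   vertex 5.2 1.2 2.4
   vertex 3.2 0.4 1.0
  endloop
 endfacet
 facet normal 0.126 0.425 -0.896
  outer loop
   vertex 4.6 2.6 1.8
   vertex 0.0 4.8 2.2
   vertex 3.0 5.6 3.0
  endloop
 endfacet
 facet normal 0.527 0.738 -0.422
  outer loop
   vertex 3.8 5.6 4.0
   vertex 3.0 5.6 3.0
   vertex 4.8 5.8 5.6
  endloop
 endfacet
 facet normal 0.680 0.543 -0.493
  outer loop
   vertex 3.8 5.6 4.0
   vertex 4.8 5.8 5.6
   vertex 4.6 2.6 1.8
  endloop
 endfacet
 facet normal 0.650 0.555 -0.520
  outer loop
   vertex 3.8 5.6 4.0
   vertex 4.6 2.6 1.8
   vertex 3.0 5.6 3.0
  endloop
 endfacet
 facet normal 0.047 0.295 -0.954
  outer loop
   vertex 3.8 1.6 1.4
   vertex 3.2 0.4 1.0
   vertex 0.0 4.8 2.2
  endloop
 endfacet
 facet normal 0.071 0.321 -0.944
  outer loop
   vertex 3.8 1.6 1.4
   vertex 0.0 4.8 2.2
   vertex 4.6 2.6 1.8
  endloop
 endfacet
 facet normal 0.212 0.212 -0.954
  outer loop
   vertex 3.8 1.6 1.4
   vertex 4.6 2.6 1.8
   vertex 3.2 0.4 1.0
  endloop
 endfacet
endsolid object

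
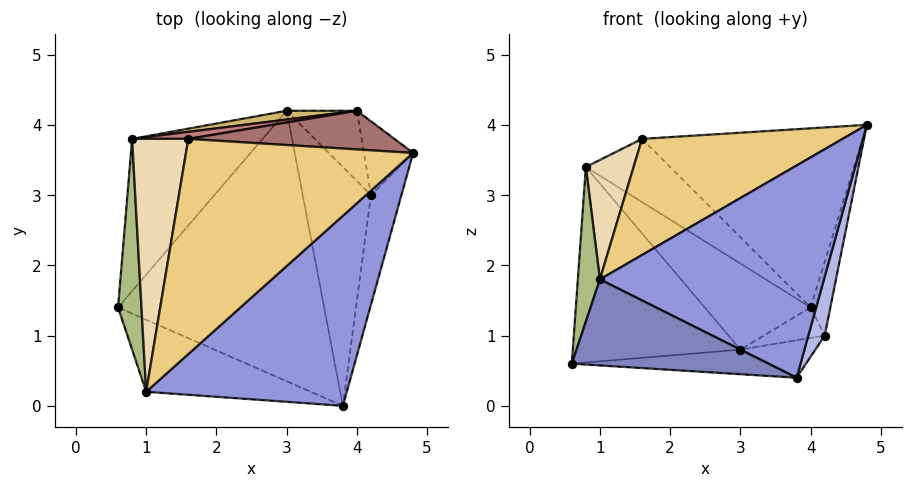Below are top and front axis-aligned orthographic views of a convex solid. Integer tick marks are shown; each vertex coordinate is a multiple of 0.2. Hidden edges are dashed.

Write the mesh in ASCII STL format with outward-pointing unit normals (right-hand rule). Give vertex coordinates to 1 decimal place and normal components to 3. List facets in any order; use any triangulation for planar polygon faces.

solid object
 facet normal -0.023 0.091 -0.996
  outer loop
   vertex 3.0 4.2 0.8
   vertex 3.8 0.0 0.4
   vertex 0.6 1.4 0.6
  endloop
 endfacet
 facet normal -0.352 -0.718 -0.601
  outer loop
   vertex 1.0 0.2 1.8
   vertex 0.6 1.4 0.6
   vertex 3.8 0.0 0.4
  endloop
 endfacet
 facet normal 0.270 -0.717 0.642
  outer loop
   vertex 1.0 0.2 1.8
   vertex 3.8 0.0 0.4
   vertex 4.8 3.6 4.0
  endloop
 endfacet
 facet normal 0.980 -0.095 -0.177
  outer loop
   vertex 4.2 3.0 1.0
   vertex 4.8 3.6 4.0
   vertex 3.8 0.0 0.4
  endloop
 endfacet
 facet normal 0.304 0.148 -0.941
  outer loop
   vertex 4.2 3.0 1.0
   vertex 3.8 0.0 0.4
   vertex 3.0 4.2 0.8
  endloop
 endfacet
 facet normal -0.973 -0.137 0.187
  outer loop
   vertex 0.8 3.8 3.4
   vertex 0.6 1.4 0.6
   vertex 1.0 0.2 1.8
  endloop
 endfacet
 facet normal -0.656 0.595 -0.464
  outer loop
   vertex 0.8 3.8 3.4
   vertex 3.0 4.2 0.8
   vertex 0.6 1.4 0.6
  endloop
 endfacet
 facet normal 0.943 0.236 -0.236
  outer loop
   vertex 4.0 4.2 1.4
   vertex 4.8 3.6 4.0
   vertex 4.2 3.0 1.0
  endloop
 endfacet
 facet normal 0.482 0.348 -0.804
  outer loop
   vertex 4.0 4.2 1.4
   vertex 4.2 3.0 1.0
   vertex 3.0 4.2 0.8
  endloop
 endfacet
 facet normal -0.061 0.993 0.101
  outer loop
   vertex 4.0 4.2 1.4
   vertex 3.0 4.2 0.8
   vertex 0.8 3.8 3.4
  endloop
 endfacet
 facet normal -0.084 -0.473 0.877
  outer loop
   vertex 1.6 3.8 3.8
   vertex 1.0 0.2 1.8
   vertex 4.8 3.6 4.0
  endloop
 endfacet
 facet normal -0.412 -0.389 0.824
  outer loop
   vertex 1.6 3.8 3.8
   vertex 0.8 3.8 3.4
   vertex 1.0 0.2 1.8
  endloop
 endfacet
 facet normal 0.048 0.976 0.211
  outer loop
   vertex 1.6 3.8 3.8
   vertex 4.8 3.6 4.0
   vertex 4.0 4.2 1.4
  endloop
 endfacet
 facet normal -0.055 0.992 0.110
  outer loop
   vertex 1.6 3.8 3.8
   vertex 4.0 4.2 1.4
   vertex 0.8 3.8 3.4
  endloop
 endfacet
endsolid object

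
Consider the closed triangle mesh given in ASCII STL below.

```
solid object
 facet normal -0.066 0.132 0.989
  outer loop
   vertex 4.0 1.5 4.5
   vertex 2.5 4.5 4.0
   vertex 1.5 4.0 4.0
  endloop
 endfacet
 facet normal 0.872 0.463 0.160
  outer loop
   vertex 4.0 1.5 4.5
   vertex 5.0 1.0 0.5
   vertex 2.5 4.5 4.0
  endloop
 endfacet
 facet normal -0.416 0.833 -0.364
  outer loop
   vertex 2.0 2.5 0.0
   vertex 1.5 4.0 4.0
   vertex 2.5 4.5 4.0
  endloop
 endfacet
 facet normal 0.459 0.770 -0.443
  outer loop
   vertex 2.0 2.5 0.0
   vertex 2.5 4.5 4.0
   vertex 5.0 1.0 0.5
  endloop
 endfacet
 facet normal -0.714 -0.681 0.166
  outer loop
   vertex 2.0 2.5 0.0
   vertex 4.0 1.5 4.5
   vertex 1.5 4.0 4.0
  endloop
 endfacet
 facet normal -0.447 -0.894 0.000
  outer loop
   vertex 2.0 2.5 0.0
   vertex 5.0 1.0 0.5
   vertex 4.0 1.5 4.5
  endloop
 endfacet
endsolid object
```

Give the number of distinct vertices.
5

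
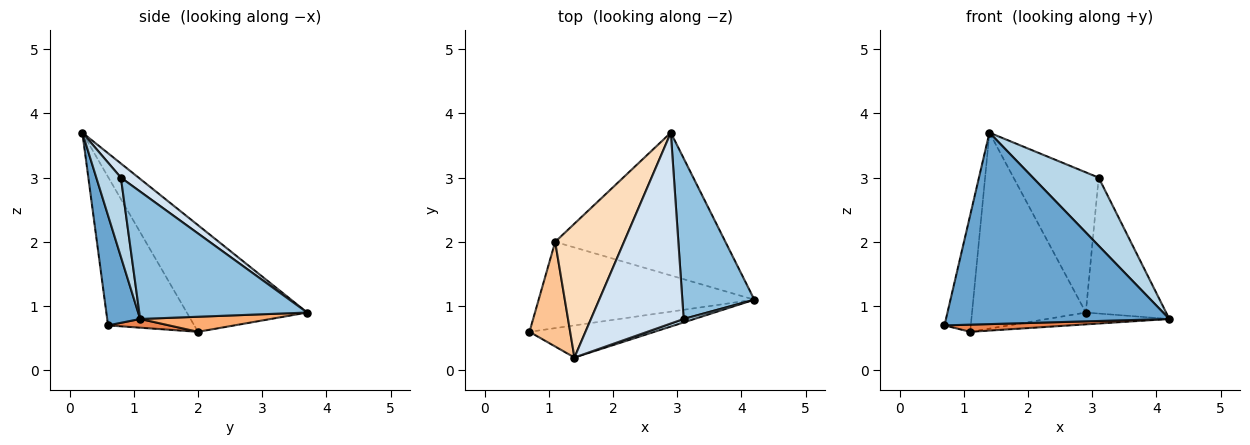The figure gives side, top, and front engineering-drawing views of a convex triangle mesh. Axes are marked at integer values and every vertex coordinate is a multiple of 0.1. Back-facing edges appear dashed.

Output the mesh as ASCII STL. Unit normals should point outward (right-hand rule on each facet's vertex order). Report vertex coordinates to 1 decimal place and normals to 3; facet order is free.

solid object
 facet normal 0.144 -0.976 -0.164
  outer loop
   vertex 1.4 0.2 3.7
   vertex 0.7 0.6 0.7
   vertex 4.2 1.1 0.8
  endloop
 endfacet
 facet normal 0.804 0.384 0.454
  outer loop
   vertex 3.1 0.8 3.0
   vertex 4.2 1.1 0.8
   vertex 2.9 3.7 0.9
  endloop
 endfacet
 facet normal 0.350 -0.936 0.047
  outer loop
   vertex 3.1 0.8 3.0
   vertex 1.4 0.2 3.7
   vertex 4.2 1.1 0.8
  endloop
 endfacet
 facet normal 0.122 0.588 0.800
  outer loop
   vertex 3.1 0.8 3.0
   vertex 2.9 3.7 0.9
   vertex 1.4 0.2 3.7
  endloop
 endfacet
 facet normal 0.040 -0.083 -0.996
  outer loop
   vertex 1.1 2.0 0.6
   vertex 4.2 1.1 0.8
   vertex 0.7 0.6 0.7
  endloop
 endfacet
 facet normal 0.088 0.082 -0.993
  outer loop
   vertex 1.1 2.0 0.6
   vertex 2.9 3.7 0.9
   vertex 4.2 1.1 0.8
  endloop
 endfacet
 facet normal -0.925 0.282 0.254
  outer loop
   vertex 1.1 2.0 0.6
   vertex 0.7 0.6 0.7
   vertex 1.4 0.2 3.7
  endloop
 endfacet
 facet normal -0.658 0.622 0.425
  outer loop
   vertex 1.1 2.0 0.6
   vertex 1.4 0.2 3.7
   vertex 2.9 3.7 0.9
  endloop
 endfacet
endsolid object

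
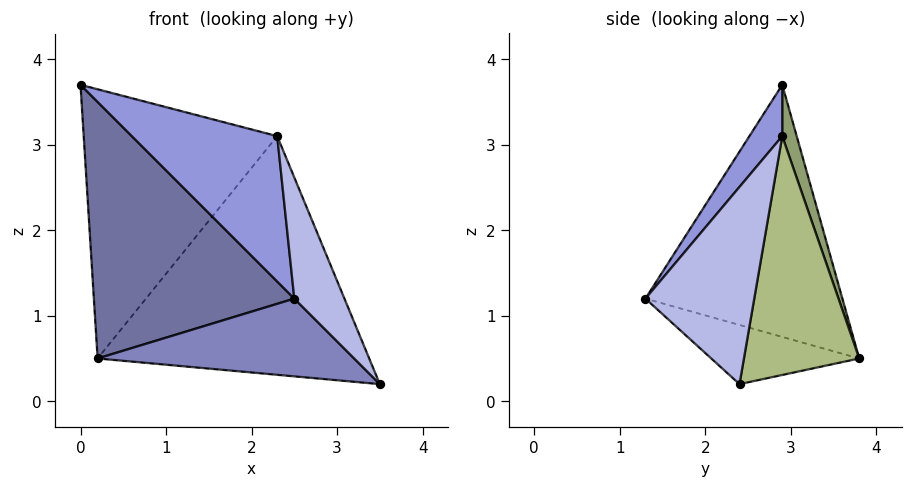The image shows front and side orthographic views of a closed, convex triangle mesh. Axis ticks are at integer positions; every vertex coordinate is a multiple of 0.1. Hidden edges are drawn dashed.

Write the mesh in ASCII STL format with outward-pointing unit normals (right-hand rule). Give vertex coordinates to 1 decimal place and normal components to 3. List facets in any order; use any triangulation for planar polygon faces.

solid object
 facet normal -0.681 -0.693 -0.237
  outer loop
   vertex 0.2 3.8 0.5
   vertex 2.5 1.3 1.2
   vertex 0.0 2.9 3.7
  endloop
 endfacet
 facet normal -0.283 -0.491 -0.824
  outer loop
   vertex 0.2 3.8 0.5
   vertex 3.5 2.4 0.2
   vertex 2.5 1.3 1.2
  endloop
 endfacet
 facet normal 0.168 -0.745 0.645
  outer loop
   vertex 2.3 2.9 3.1
   vertex 0.0 2.9 3.7
   vertex 2.5 1.3 1.2
  endloop
 endfacet
 facet normal 0.829 -0.382 0.409
  outer loop
   vertex 2.3 2.9 3.1
   vertex 2.5 1.3 1.2
   vertex 3.5 2.4 0.2
  endloop
 endfacet
 facet normal 0.072 0.959 0.274
  outer loop
   vertex 2.3 2.9 3.1
   vertex 0.2 3.8 0.5
   vertex 0.0 2.9 3.7
  endloop
 endfacet
 facet normal 0.391 0.920 0.003
  outer loop
   vertex 2.3 2.9 3.1
   vertex 3.5 2.4 0.2
   vertex 0.2 3.8 0.5
  endloop
 endfacet
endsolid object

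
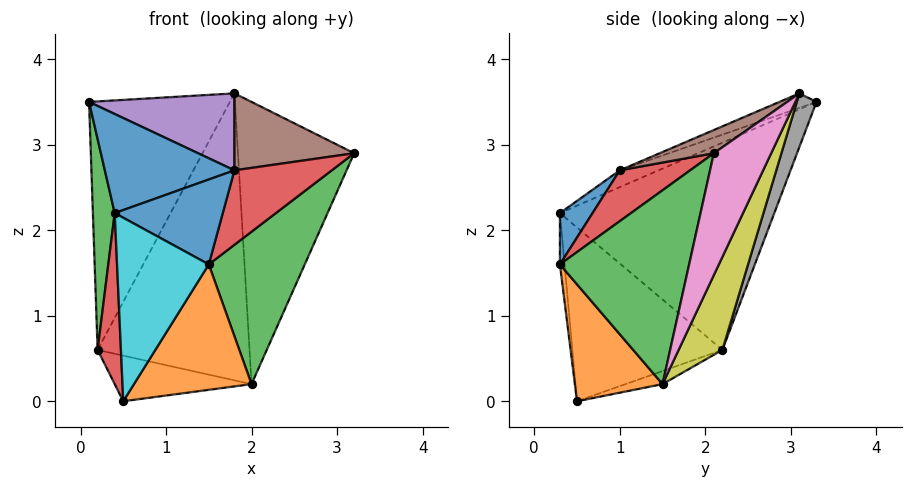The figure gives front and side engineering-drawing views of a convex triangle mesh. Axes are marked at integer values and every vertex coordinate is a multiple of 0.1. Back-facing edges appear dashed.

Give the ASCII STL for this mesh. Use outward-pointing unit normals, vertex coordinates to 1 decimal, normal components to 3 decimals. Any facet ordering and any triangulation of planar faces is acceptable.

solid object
 facet normal -0.121 -0.405 0.906
  outer loop
   vertex 1.8 1.0 2.7
   vertex 0.1 3.3 3.5
   vertex 0.4 0.3 2.2
  endloop
 endfacet
 facet normal -0.086 0.318 -0.944
  outer loop
   vertex 0.2 2.2 0.6
   vertex 2.0 1.5 0.2
   vertex 0.5 0.5 0.0
  endloop
 endfacet
 facet normal -0.995 -0.101 0.004
  outer loop
   vertex 0.2 2.2 0.6
   vertex 0.4 0.3 2.2
   vertex 0.1 3.3 3.5
  endloop
 endfacet
 facet normal -0.986 -0.153 -0.059
  outer loop
   vertex 0.2 2.2 0.6
   vertex 0.5 0.5 0.0
   vertex 0.4 0.3 2.2
  endloop
 endfacet
 facet normal -0.100 -0.392 0.915
  outer loop
   vertex 1.8 3.1 3.6
   vertex 0.1 3.3 3.5
   vertex 1.8 1.0 2.7
  endloop
 endfacet
 facet normal 0.175 -0.388 0.905
  outer loop
   vertex 1.8 3.1 3.6
   vertex 1.8 1.0 2.7
   vertex 3.2 2.1 2.9
  endloop
 endfacet
 facet normal 0.411 0.834 -0.368
  outer loop
   vertex 1.8 3.1 3.6
   vertex 3.2 2.1 2.9
   vertex 2.0 1.5 0.2
  endloop
 endfacet
 facet normal 0.130 0.929 -0.348
  outer loop
   vertex 1.8 3.1 3.6
   vertex 0.2 2.2 0.6
   vertex 0.1 3.3 3.5
  endloop
 endfacet
 facet normal 0.254 0.881 -0.400
  outer loop
   vertex 1.8 3.1 3.6
   vertex 2.0 1.5 0.2
   vertex 0.2 2.2 0.6
  endloop
 endfacet
 facet normal -0.051 -0.994 -0.093
  outer loop
   vertex 1.5 0.3 1.6
   vertex 0.4 0.3 2.2
   vertex 0.5 0.5 0.0
  endloop
 endfacet
 facet normal 0.256 -0.846 0.468
  outer loop
   vertex 1.5 0.3 1.6
   vertex 1.8 1.0 2.7
   vertex 0.4 0.3 2.2
  endloop
 endfacet
 facet normal 0.540 -0.725 -0.428
  outer loop
   vertex 1.5 0.3 1.6
   vertex 0.5 0.5 0.0
   vertex 2.0 1.5 0.2
  endloop
 endfacet
 facet normal 0.783 -0.582 -0.219
  outer loop
   vertex 1.5 0.3 1.6
   vertex 2.0 1.5 0.2
   vertex 3.2 2.1 2.9
  endloop
 endfacet
 facet normal 0.552 -0.763 0.335
  outer loop
   vertex 1.5 0.3 1.6
   vertex 3.2 2.1 2.9
   vertex 1.8 1.0 2.7
  endloop
 endfacet
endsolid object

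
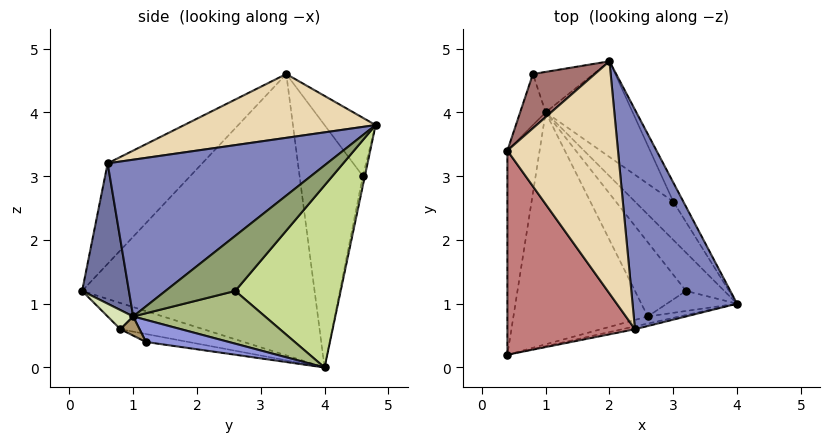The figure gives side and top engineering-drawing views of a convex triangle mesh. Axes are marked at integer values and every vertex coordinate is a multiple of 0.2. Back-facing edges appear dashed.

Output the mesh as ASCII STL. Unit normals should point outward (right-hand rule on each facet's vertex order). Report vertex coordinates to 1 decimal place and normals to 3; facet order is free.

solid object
 facet normal 0.215 -0.976 -0.020
  outer loop
   vertex 2.4 0.6 3.2
   vertex 0.4 0.2 1.2
   vertex 4.0 1.0 0.8
  endloop
 endfacet
 facet normal 0.832 0.000 0.555
  outer loop
   vertex 2.4 0.6 3.2
   vertex 4.0 1.0 0.8
   vertex 2.0 4.8 3.8
  endloop
 endfacet
 facet normal 0.483 0.260 -0.836
  outer loop
   vertex 3.2 1.2 0.4
   vertex 1.0 4.0 0.0
   vertex 4.0 1.0 0.8
  endloop
 endfacet
 facet normal -0.031 0.980 -0.198
  outer loop
   vertex 0.8 4.6 3.0
   vertex 2.0 4.8 3.8
   vertex 1.0 4.0 0.0
  endloop
 endfacet
 facet normal 0.821 0.551 -0.150
  outer loop
   vertex 3.0 2.6 1.2
   vertex 2.0 4.8 3.8
   vertex 4.0 1.0 0.8
  endloop
 endfacet
 facet normal 0.678 0.547 -0.492
  outer loop
   vertex 3.0 2.6 1.2
   vertex 4.0 1.0 0.8
   vertex 1.0 4.0 0.0
  endloop
 endfacet
 facet normal 0.664 0.677 -0.317
  outer loop
   vertex 3.0 2.6 1.2
   vertex 1.0 4.0 0.0
   vertex 2.0 4.8 3.8
  endloop
 endfacet
 facet normal 0.176 -0.940 -0.294
  outer loop
   vertex 2.6 0.8 0.6
   vertex 4.0 1.0 0.8
   vertex 0.4 0.2 1.2
  endloop
 endfacet
 facet normal 0.198 -0.659 -0.725
  outer loop
   vertex 2.6 0.8 0.6
   vertex 3.2 1.2 0.4
   vertex 4.0 1.0 0.8
  endloop
 endfacet
 facet normal -0.184 -0.269 -0.945
  outer loop
   vertex 2.6 0.8 0.6
   vertex 0.4 0.2 1.2
   vertex 1.0 4.0 0.0
  endloop
 endfacet
 facet normal -0.149 -0.254 -0.956
  outer loop
   vertex 2.6 0.8 0.6
   vertex 1.0 4.0 0.0
   vertex 3.2 1.2 0.4
  endloop
 endfacet
 facet normal 0.498 -0.076 0.864
  outer loop
   vertex 0.4 3.4 4.6
   vertex 2.4 0.6 3.2
   vertex 2.0 4.8 3.8
  endloop
 endfacet
 facet normal -0.439 0.768 0.466
  outer loop
   vertex 0.4 3.4 4.6
   vertex 2.0 4.8 3.8
   vertex 0.8 4.6 3.0
  endloop
 endfacet
 facet normal -0.475 -0.641 0.603
  outer loop
   vertex 0.4 3.4 4.6
   vertex 0.4 0.2 1.2
   vertex 2.4 0.6 3.2
  endloop
 endfacet
 facet normal -0.986 0.120 -0.113
  outer loop
   vertex 0.4 3.4 4.6
   vertex 1.0 4.0 0.0
   vertex 0.4 0.2 1.2
  endloop
 endfacet
 facet normal -0.977 0.188 -0.103
  outer loop
   vertex 0.4 3.4 4.6
   vertex 0.8 4.6 3.0
   vertex 1.0 4.0 0.0
  endloop
 endfacet
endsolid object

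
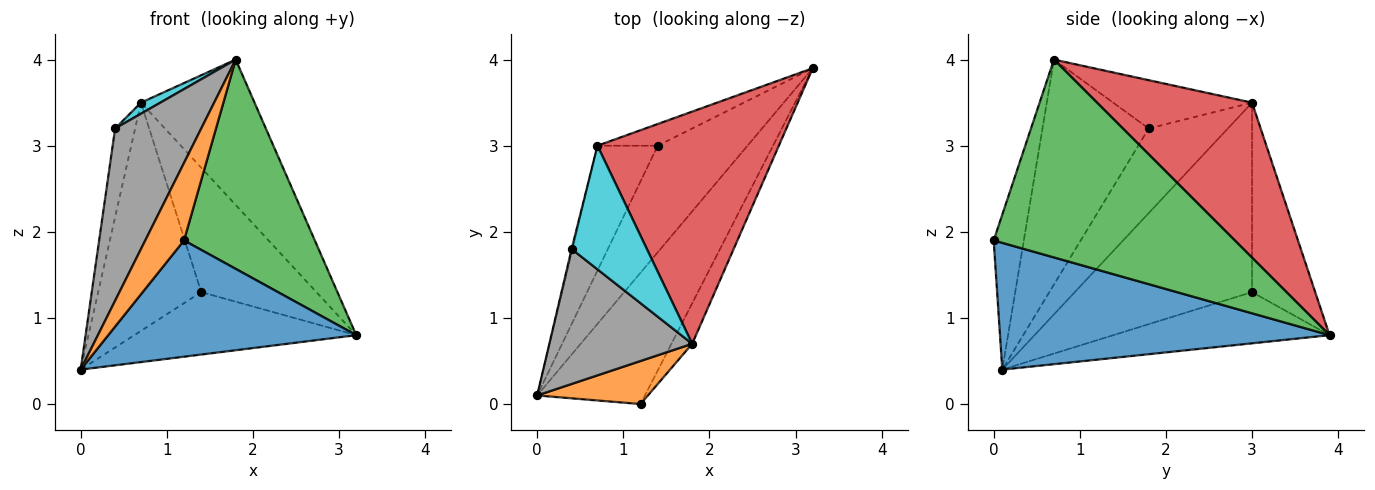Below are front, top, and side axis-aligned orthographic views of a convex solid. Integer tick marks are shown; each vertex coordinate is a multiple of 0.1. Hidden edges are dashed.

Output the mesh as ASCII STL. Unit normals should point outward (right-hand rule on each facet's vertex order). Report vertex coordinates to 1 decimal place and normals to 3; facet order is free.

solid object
 facet normal 0.661 -0.497 -0.562
  outer loop
   vertex 1.2 0.0 1.9
   vertex 0.0 0.1 0.4
   vertex 3.2 3.9 0.8
  endloop
 endfacet
 facet normal -0.562 -0.723 0.402
  outer loop
   vertex 1.2 0.0 1.9
   vertex 1.8 0.7 4.0
   vertex 0.0 0.1 0.4
  endloop
 endfacet
 facet normal 0.875 -0.475 -0.092
  outer loop
   vertex 1.2 0.0 1.9
   vertex 3.2 3.9 0.8
   vertex 1.8 0.7 4.0
  endloop
 endfacet
 facet normal 0.587 0.430 0.686
  outer loop
   vertex 0.7 3.0 3.5
   vertex 1.8 0.7 4.0
   vertex 3.2 3.9 0.8
  endloop
 endfacet
 facet normal -0.442 0.453 -0.774
  outer loop
   vertex 1.4 3.0 1.3
   vertex 3.2 3.9 0.8
   vertex 0.0 0.1 0.4
  endloop
 endfacet
 facet normal -0.834 0.485 -0.265
  outer loop
   vertex 1.4 3.0 1.3
   vertex 0.0 0.1 0.4
   vertex 0.7 3.0 3.5
  endloop
 endfacet
 facet normal -0.475 0.867 -0.151
  outer loop
   vertex 1.4 3.0 1.3
   vertex 0.7 3.0 3.5
   vertex 3.2 3.9 0.8
  endloop
 endfacet
 facet normal -0.697 -0.565 0.442
  outer loop
   vertex 0.4 1.8 3.2
   vertex 0.0 0.1 0.4
   vertex 1.8 0.7 4.0
  endloop
 endfacet
 facet normal -0.969 0.245 -0.010
  outer loop
   vertex 0.4 1.8 3.2
   vertex 0.7 3.0 3.5
   vertex 0.0 0.1 0.4
  endloop
 endfacet
 facet normal -0.539 -0.075 0.839
  outer loop
   vertex 0.4 1.8 3.2
   vertex 1.8 0.7 4.0
   vertex 0.7 3.0 3.5
  endloop
 endfacet
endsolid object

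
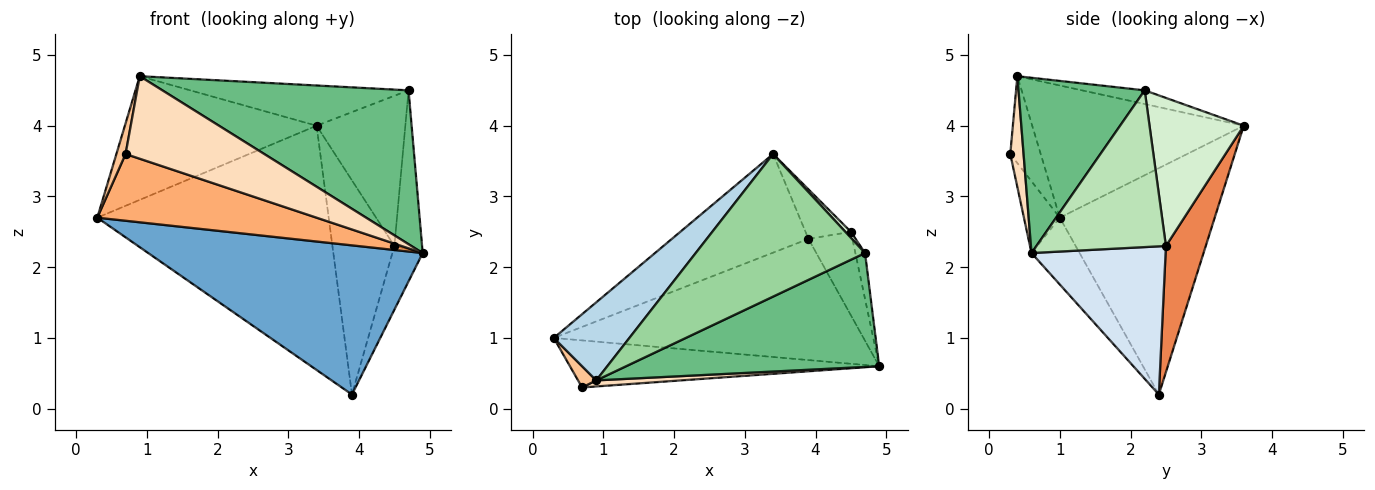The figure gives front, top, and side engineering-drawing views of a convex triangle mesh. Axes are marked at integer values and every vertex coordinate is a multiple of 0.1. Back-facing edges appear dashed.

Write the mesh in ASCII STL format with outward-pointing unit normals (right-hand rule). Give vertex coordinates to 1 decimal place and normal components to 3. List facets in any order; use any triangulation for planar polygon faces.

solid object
 facet normal -0.135 -0.769 -0.625
  outer loop
   vertex 3.9 2.4 0.2
   vertex 4.9 0.6 2.2
   vertex 0.3 1.0 2.7
  endloop
 endfacet
 facet normal -0.527 0.788 -0.318
  outer loop
   vertex 3.9 2.4 0.2
   vertex 0.3 1.0 2.7
   vertex 3.4 3.6 4.0
  endloop
 endfacet
 facet normal -0.682 0.618 0.390
  outer loop
   vertex 0.9 0.4 4.7
   vertex 3.4 3.6 4.0
   vertex 0.3 1.0 2.7
  endloop
 endfacet
 facet normal 0.937 0.212 -0.278
  outer loop
   vertex 4.5 2.5 2.3
   vertex 4.9 0.6 2.2
   vertex 3.9 2.4 0.2
  endloop
 endfacet
 facet normal 0.531 0.826 -0.191
  outer loop
   vertex 4.5 2.5 2.3
   vertex 3.9 2.4 0.2
   vertex 3.4 3.6 4.0
  endloop
 endfacet
 facet normal -0.133 -0.810 -0.571
  outer loop
   vertex 0.7 0.3 3.6
   vertex 0.3 1.0 2.7
   vertex 4.9 0.6 2.2
  endloop
 endfacet
 facet normal -0.939 -0.284 0.196
  outer loop
   vertex 0.7 0.3 3.6
   vertex 0.9 0.4 4.7
   vertex 0.3 1.0 2.7
  endloop
 endfacet
 facet normal 0.095 -0.993 0.073
  outer loop
   vertex 0.7 0.3 3.6
   vertex 4.9 0.6 2.2
   vertex 0.9 0.4 4.7
  endloop
 endfacet
 facet normal 0.381 -0.743 0.550
  outer loop
   vertex 4.7 2.2 4.5
   vertex 0.9 0.4 4.7
   vertex 4.9 0.6 2.2
  endloop
 endfacet
 facet normal -0.078 0.271 0.960
  outer loop
   vertex 4.7 2.2 4.5
   vertex 3.4 3.6 4.0
   vertex 0.9 0.4 4.7
  endloop
 endfacet
 facet normal 0.976 0.209 -0.060
  outer loop
   vertex 4.7 2.2 4.5
   vertex 4.9 0.6 2.2
   vertex 4.5 2.5 2.3
  endloop
 endfacet
 facet normal 0.728 0.685 0.027
  outer loop
   vertex 4.7 2.2 4.5
   vertex 4.5 2.5 2.3
   vertex 3.4 3.6 4.0
  endloop
 endfacet
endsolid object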